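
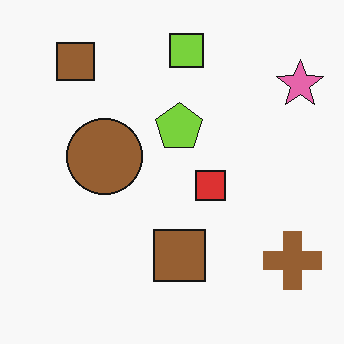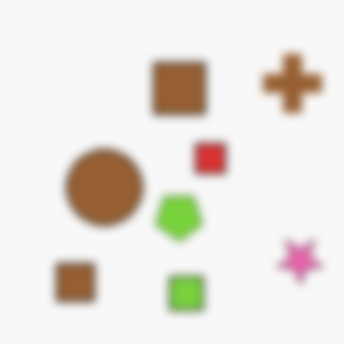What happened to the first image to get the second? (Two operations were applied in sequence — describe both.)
Flipped vertically (top ↔ bottom), then moderately blurred.

The lime square is in the top of the first image and the bottom of the second — shapes on opposite sides of the horizontal midline have swapped in a mirror flip. Shape edges and outlines are uniformly softened across the whole image.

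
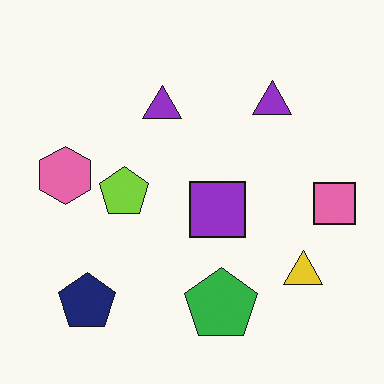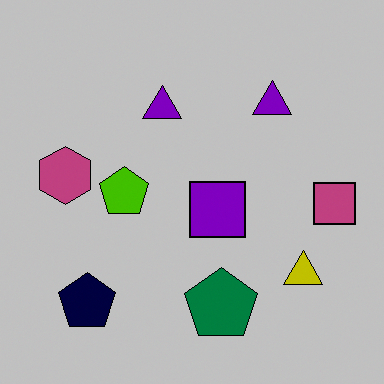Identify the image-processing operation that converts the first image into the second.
It was heavily posterized to just a handful of flat colors.

Each flat color has snapped to a coarser quantized level — most visibly, the near-white background has dropped to a flat grey.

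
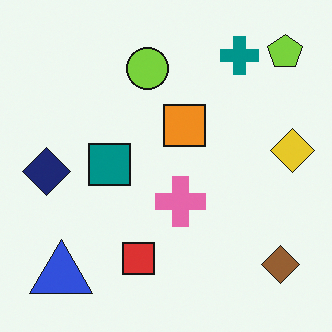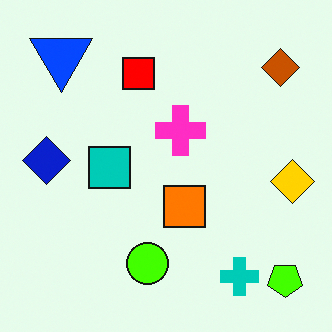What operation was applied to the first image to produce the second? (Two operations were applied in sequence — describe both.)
The transformation is: made much more vivid (saturation change), then flipped vertically (top ↔ bottom).

All colors are more vivid — a global saturation change. The lime pentagon is in the top-right of the first image and the bottom-right of the second — shapes on opposite sides of the horizontal midline have swapped in a mirror flip.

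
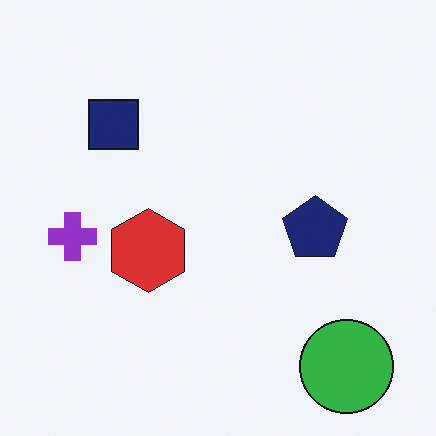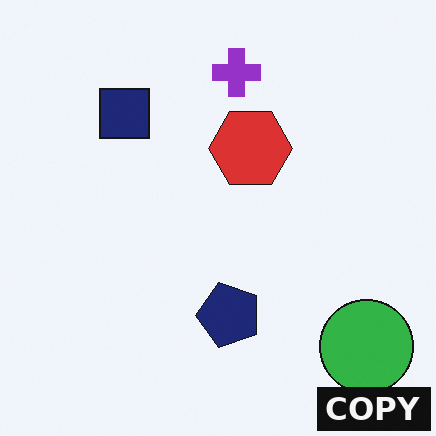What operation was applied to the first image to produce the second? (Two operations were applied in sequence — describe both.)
The transformation is: transposed (reflected across the top-left ↔ bottom-right diagonal), then watermarked with the text "COPY" in the lower-right corner.

Shapes have swapped their row and column positions — what was in the top-right is now in the bottom-left — a diagonal reflection. A dark label reading "COPY" appears in the lower-right corner.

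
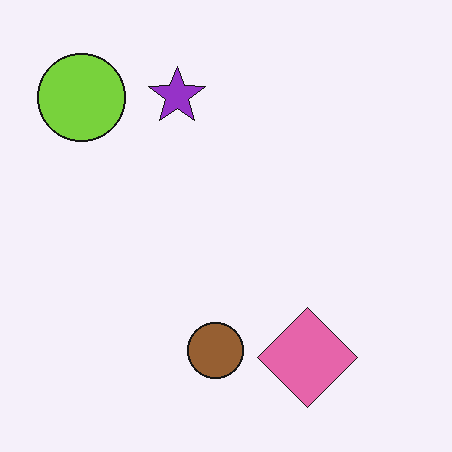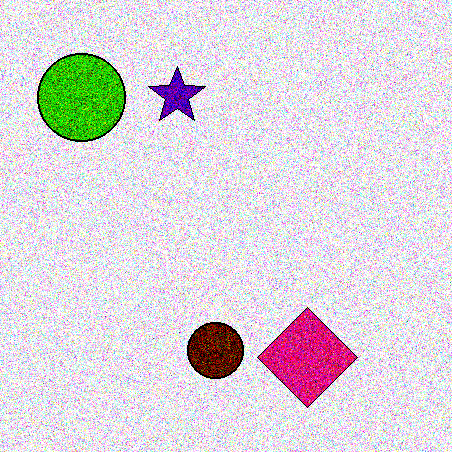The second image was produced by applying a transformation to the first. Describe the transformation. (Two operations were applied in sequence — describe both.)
It was degraded with strong gaussian noise, then given much higher contrast.

Random speckle covers the whole image, including the flat background. Tones are pushed away from mid-grey across the whole image — a global contrast change.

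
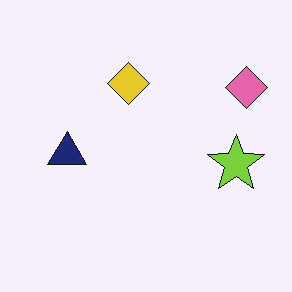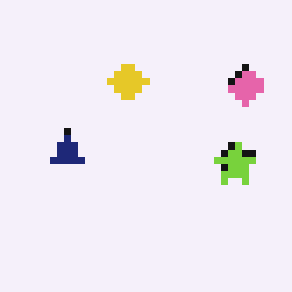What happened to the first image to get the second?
The image was moderately pixelated.

Shapes are reduced to large square blocks; fine edges and outlines are lost — a downscale-then-upscale (mosaic) effect.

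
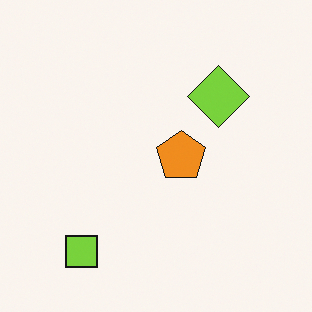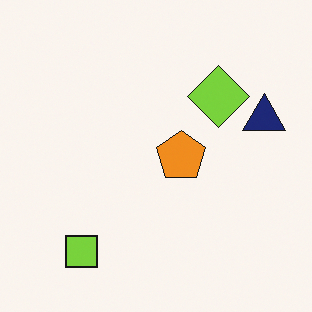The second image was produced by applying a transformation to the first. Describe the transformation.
This is the original image overlaid with an additional navy triangle.

A navy triangle appears in the second image that is absent from the first.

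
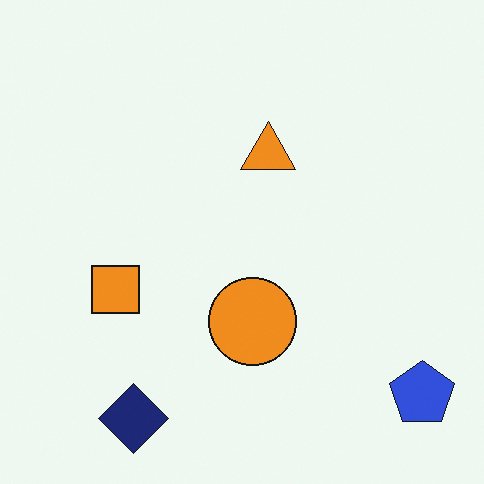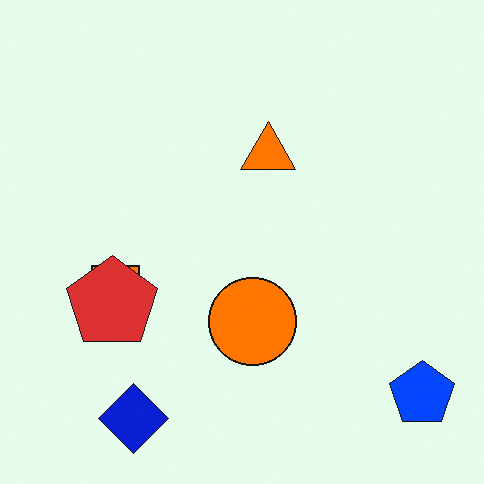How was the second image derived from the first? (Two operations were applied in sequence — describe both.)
This is the original image made much more vivid (saturation change), then overlaid with an additional red pentagon.

All colors are more vivid — a global saturation change. A red pentagon appears in the second image that is absent from the first.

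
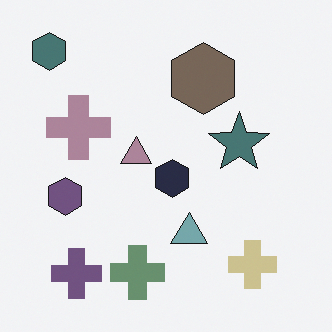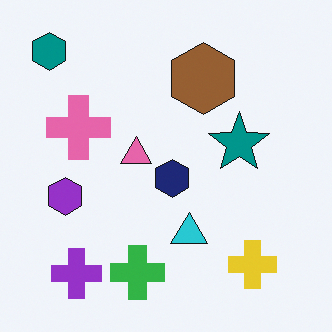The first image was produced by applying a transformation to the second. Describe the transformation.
The first image is the second heavily desaturated.

All colors are more muted and greyish — a global saturation change.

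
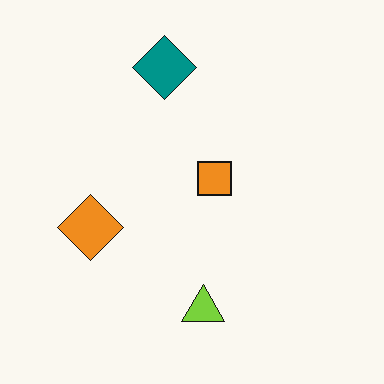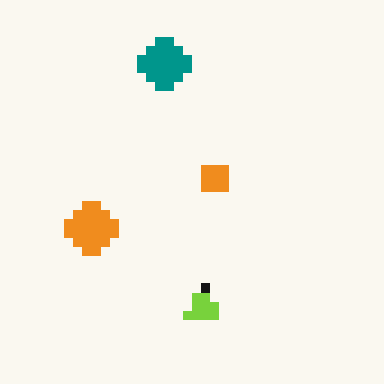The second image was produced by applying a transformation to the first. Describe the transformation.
The transformation is: coarsely pixelated.

Shapes are reduced to large square blocks; fine edges and outlines are lost — a downscale-then-upscale (mosaic) effect.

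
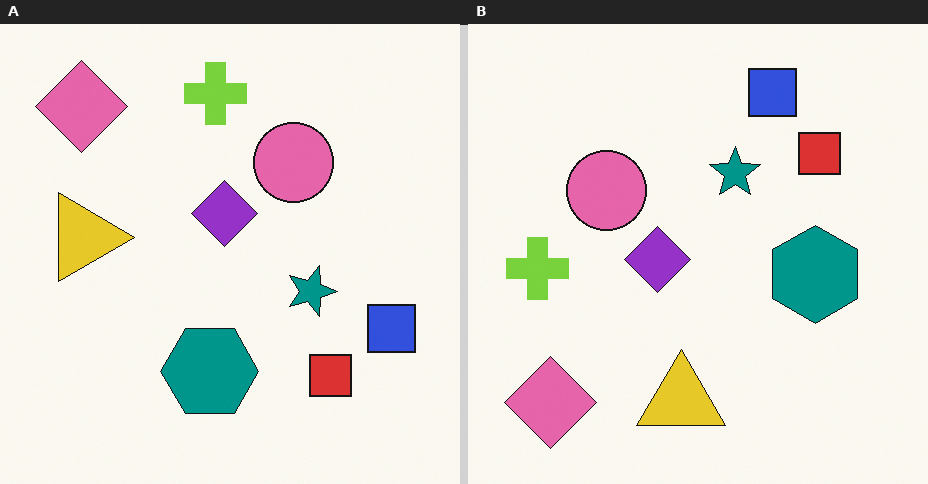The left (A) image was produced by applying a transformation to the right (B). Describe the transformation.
Rotated 90° clockwise.

The pink diamond sits in the bottom-left of the right (B) image and the top-left of the left (A) — consistent with a whole-image 90° clockwise rotation.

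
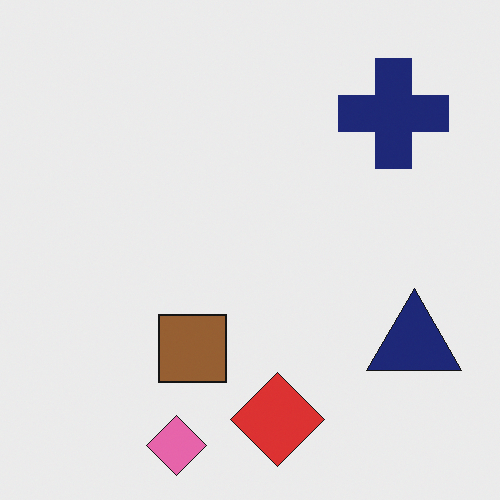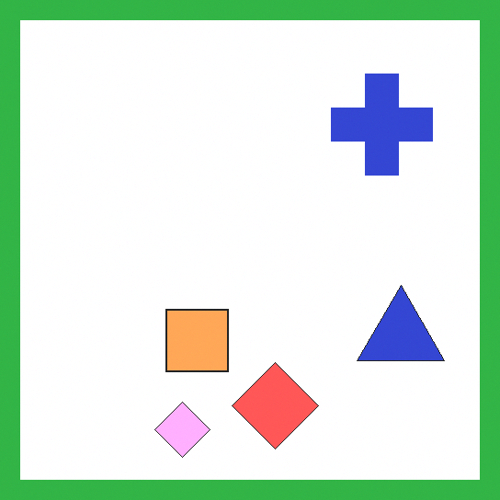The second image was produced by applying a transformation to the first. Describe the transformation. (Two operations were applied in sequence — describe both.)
The transformation is: noticeably brightened, then framed with a green border.

Every pixel — background and shapes alike — is uniformly brightened. A solid green frame runs around the edge of the second image, with the content slightly shrunk inside it.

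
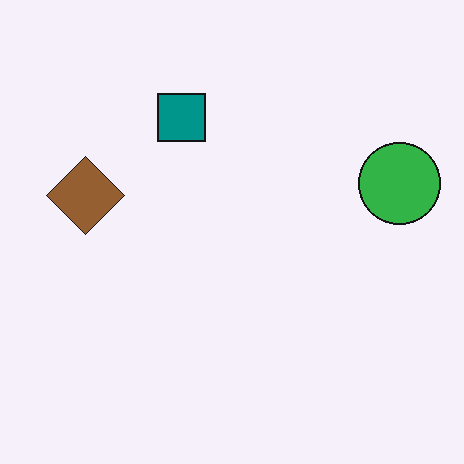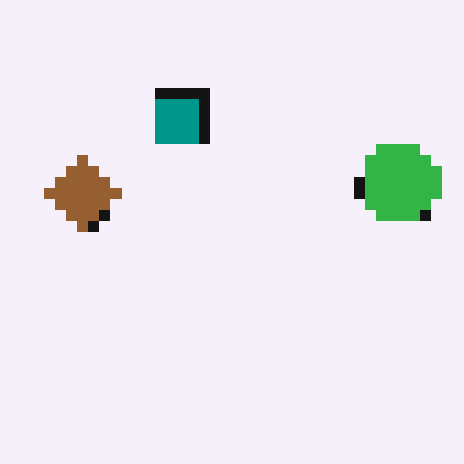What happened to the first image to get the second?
The image was heavily pixelated into large blocks.

Shapes are reduced to large square blocks; fine edges and outlines are lost — a downscale-then-upscale (mosaic) effect.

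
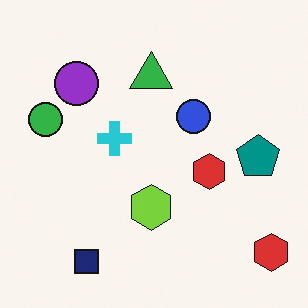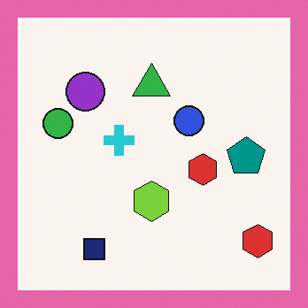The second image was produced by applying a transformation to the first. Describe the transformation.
It was framed with a pink border.

A solid pink frame runs around the edge of the second image, with the content slightly shrunk inside it.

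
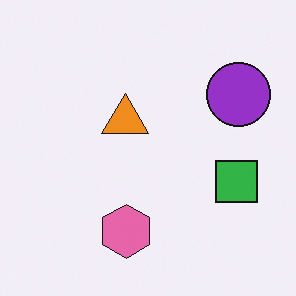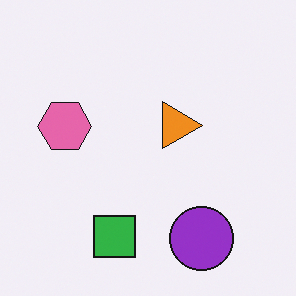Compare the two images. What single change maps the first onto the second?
The second image is the first rotated 90° clockwise.

The purple circle sits in the top-right of the first image and the bottom-right of the second — consistent with a whole-image 90° clockwise rotation.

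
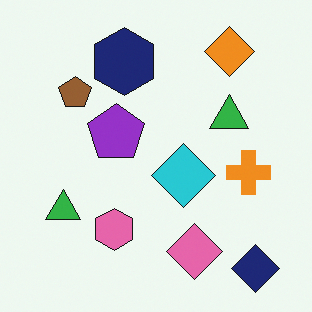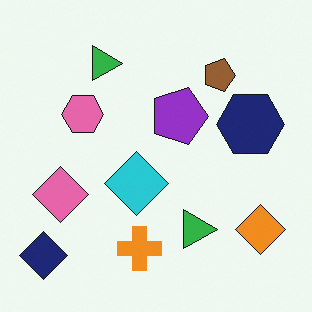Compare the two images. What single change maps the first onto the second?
The transformation is: rotated 90° clockwise.

The navy diamond sits in the bottom-right of the first image and the bottom-left of the second — consistent with a whole-image 90° clockwise rotation.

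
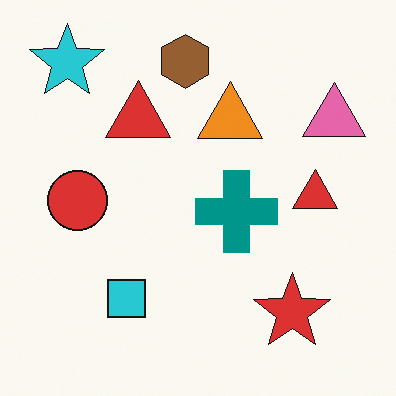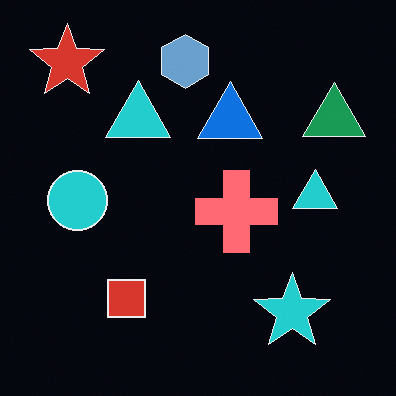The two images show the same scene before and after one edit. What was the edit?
The second image is the first color-inverted (negative).

The light background has become dark and every shape's color is its complement — a photographic negative.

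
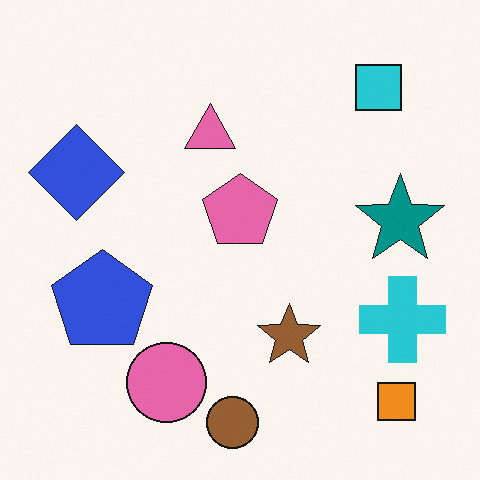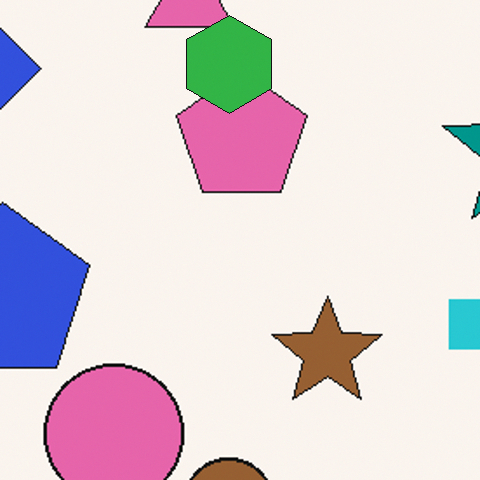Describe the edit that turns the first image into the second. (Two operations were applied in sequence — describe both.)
The second image is the first cropped tightly and scaled back up, then overlaid with an additional green hexagon.

The visible shapes are larger and the field of view is narrower; shapes near the original edges may be partly or wholly outside the frame — a crop-and-rescale. A green hexagon appears in the second image that is absent from the first.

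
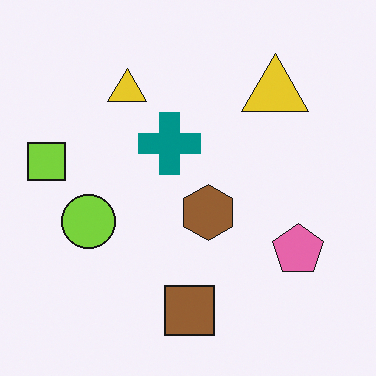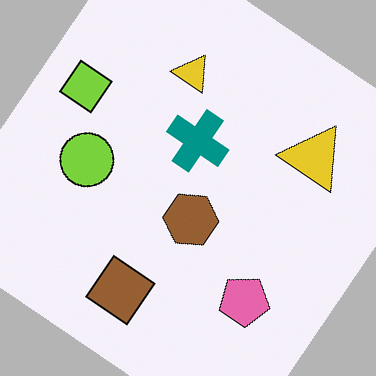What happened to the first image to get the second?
It was rotated clockwise by a large amount — several tens of degrees.

Every shape is tilted by the same angle and the image corners show triangular fill wedges — a whole-image rotation by a non-right angle.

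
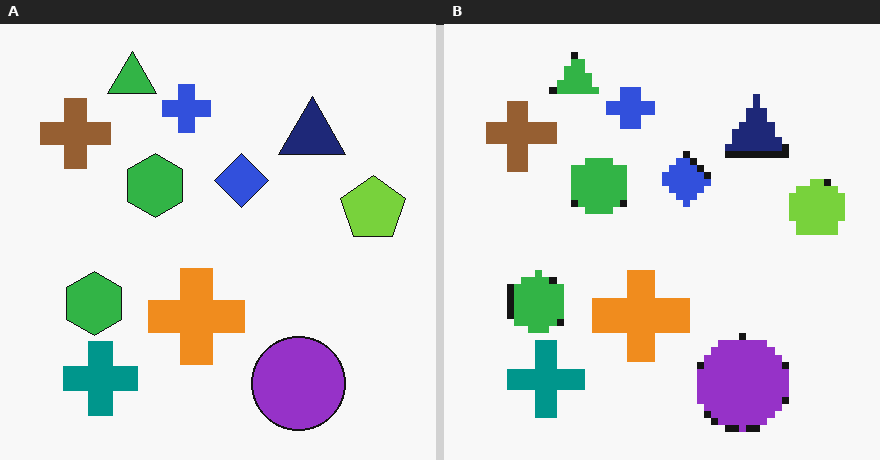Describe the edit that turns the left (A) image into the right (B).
The image was pixelated into visible square blocks.

Shapes are reduced to large square blocks; fine edges and outlines are lost — a downscale-then-upscale (mosaic) effect.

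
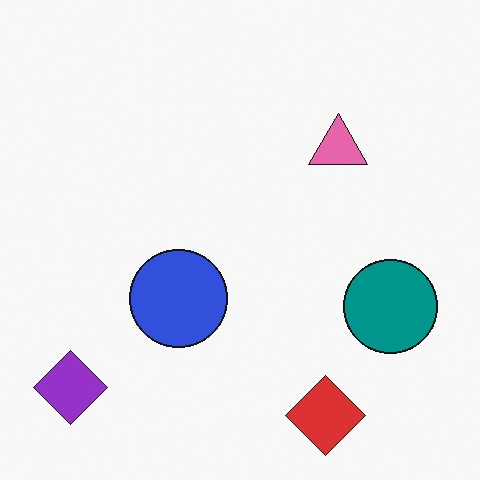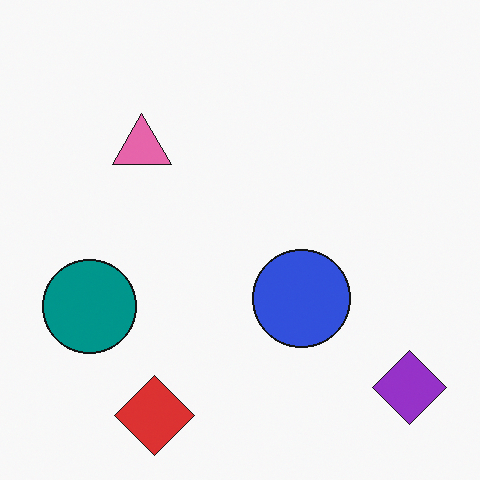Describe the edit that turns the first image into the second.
This is the original image flipped horizontally (left ↔ right).

The purple diamond is in the bottom-left of the first image and the bottom-right of the second — shapes on opposite sides of the vertical midline have swapped in a mirror flip.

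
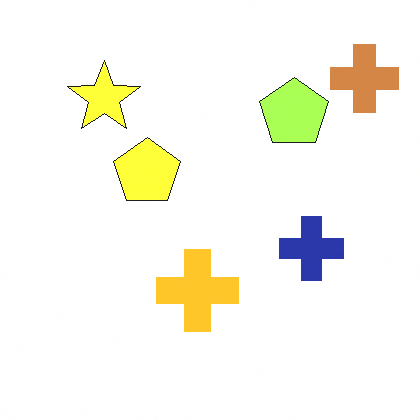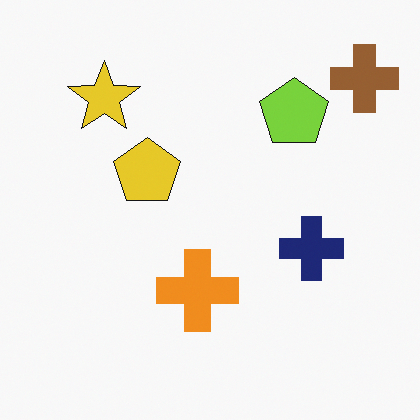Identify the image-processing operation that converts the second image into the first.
Brightened a lot.

Every pixel — background and shapes alike — is uniformly brightened.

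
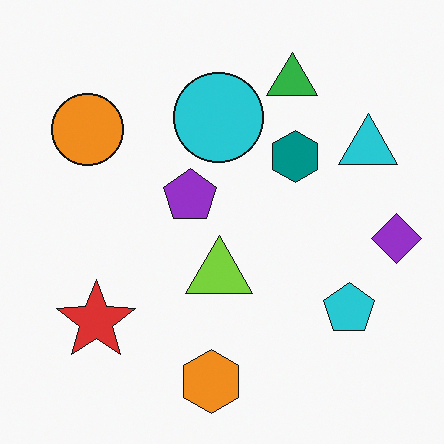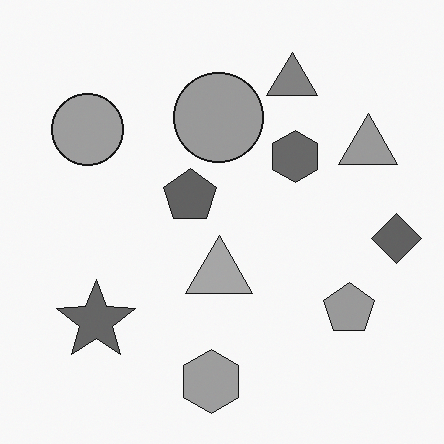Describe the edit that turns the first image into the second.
The second image is the first converted to grayscale.

All color is removed — every shape is now a shade of grey.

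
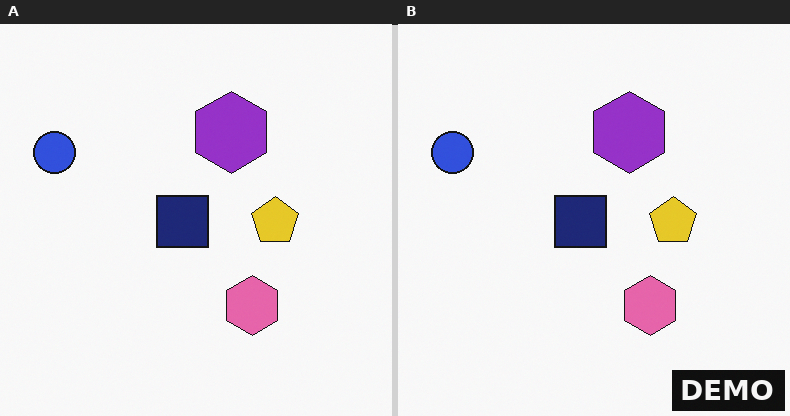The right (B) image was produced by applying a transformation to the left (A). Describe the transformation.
It was watermarked with the text "DEMO" in the lower-right corner.

A dark label reading "DEMO" appears in the lower-right corner.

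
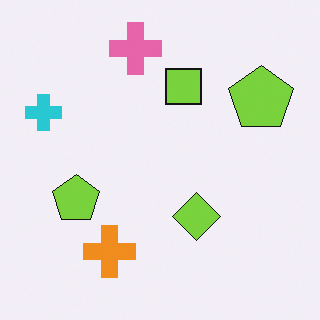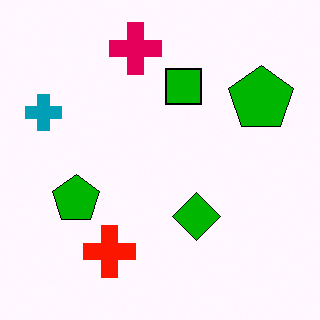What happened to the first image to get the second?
This is the original image boosted in contrast.

Tones are pushed away from mid-grey across the whole image — a global contrast change.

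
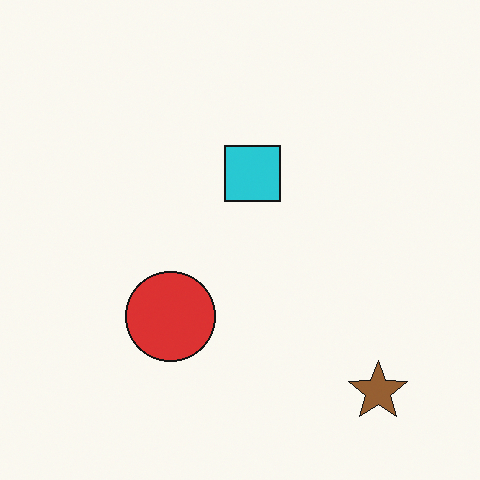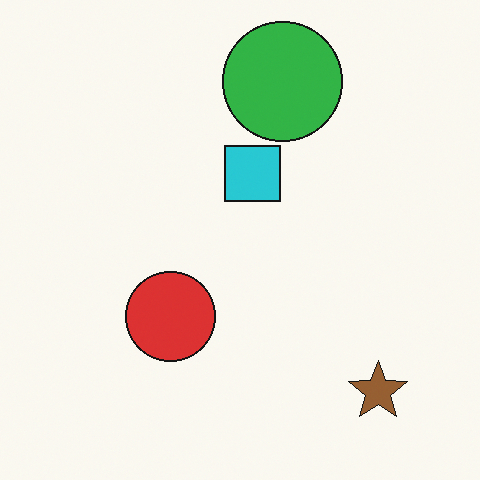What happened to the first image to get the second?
The transformation is: overlaid with an additional green circle.

A green circle appears in the second image that is absent from the first.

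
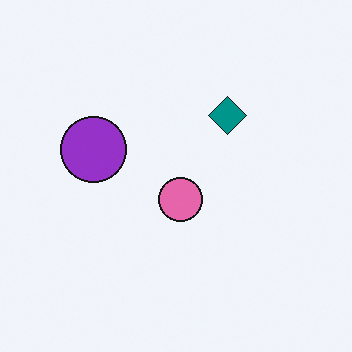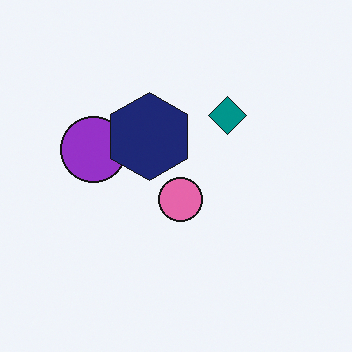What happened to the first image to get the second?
The second image is the first overlaid with an additional navy hexagon.

A navy hexagon appears in the second image that is absent from the first.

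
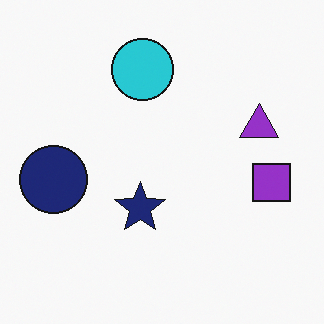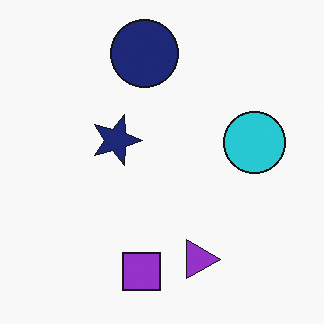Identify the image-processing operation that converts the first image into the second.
It was rotated 90° clockwise.

The purple square sits in the right of the first image and the bottom of the second — consistent with a whole-image 90° clockwise rotation.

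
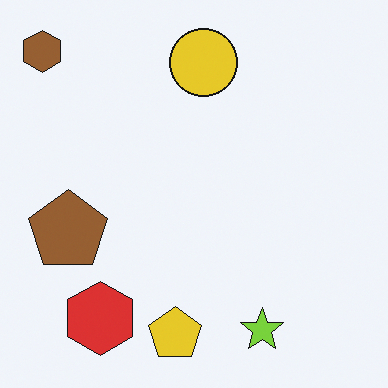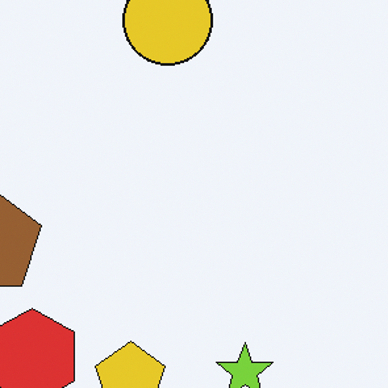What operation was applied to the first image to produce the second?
The image was cropped to a modestly smaller region and rescaled.

The visible shapes are larger and the field of view is narrower; shapes near the original edges may be partly or wholly outside the frame — a crop-and-rescale.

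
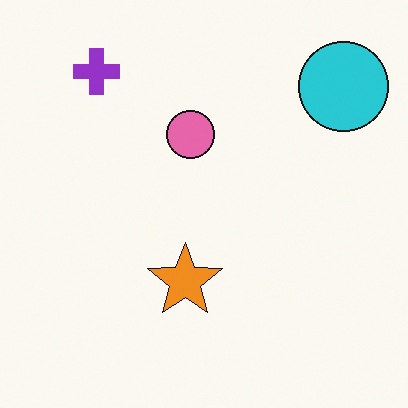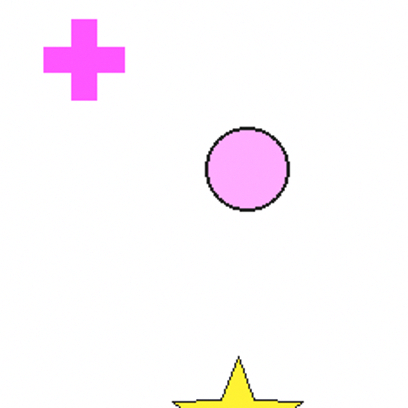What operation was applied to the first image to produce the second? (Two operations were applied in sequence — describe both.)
Noticeably brightened, then cropped tightly and scaled back up.

Every pixel — background and shapes alike — is uniformly brightened. The visible shapes are larger and the field of view is narrower; shapes near the original edges may be partly or wholly outside the frame — a crop-and-rescale.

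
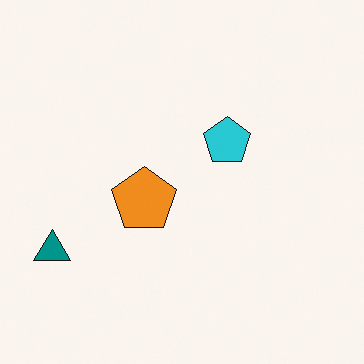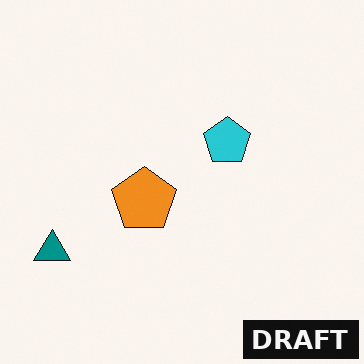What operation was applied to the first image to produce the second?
The second image is the first watermarked with the text "DRAFT" in the lower-right corner.

A dark label reading "DRAFT" appears in the lower-right corner.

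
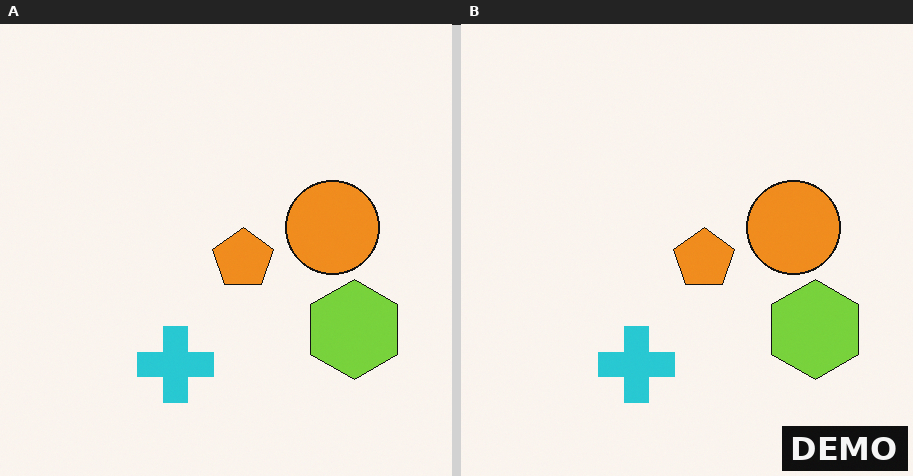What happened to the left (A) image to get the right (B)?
Watermarked with the text "DEMO" in the lower-right corner.

A dark label reading "DEMO" appears in the lower-right corner.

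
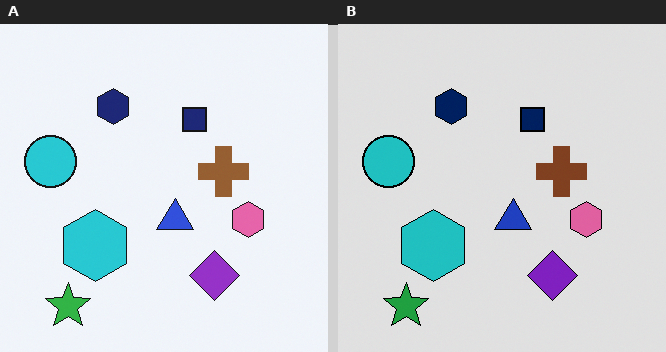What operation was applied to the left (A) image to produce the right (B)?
The transformation is: posterized to a reduced palette.

Each flat color has snapped to a coarser quantized level — most visibly, the near-white background has dropped to a flat grey.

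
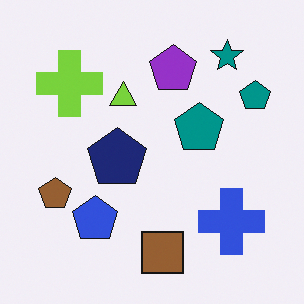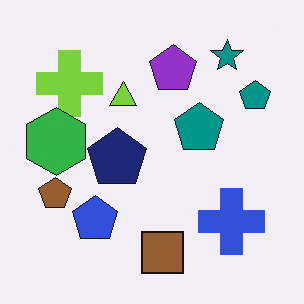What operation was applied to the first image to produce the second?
Overlaid with an additional green hexagon.

A green hexagon appears in the second image that is absent from the first.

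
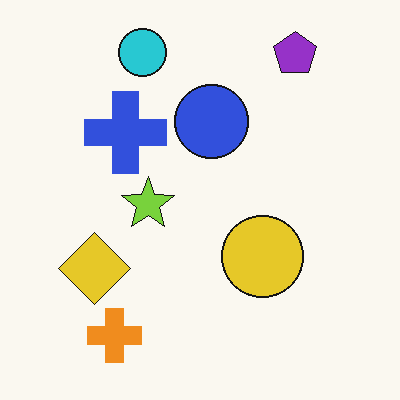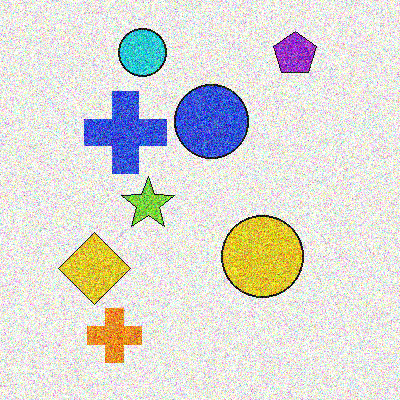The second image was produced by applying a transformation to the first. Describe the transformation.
It was degraded with heavy additive noise.

Random speckle covers the whole image, including the flat background.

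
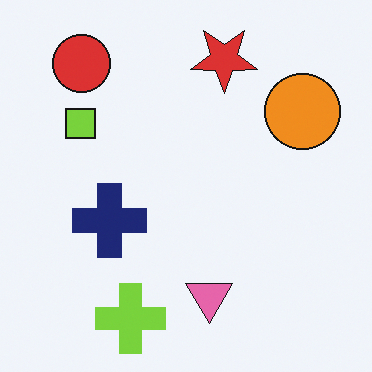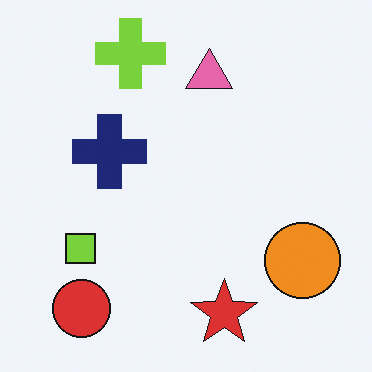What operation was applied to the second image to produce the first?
The image was flipped vertically (top ↔ bottom).

The lime cross is in the top of the second image and the bottom of the first — shapes on opposite sides of the horizontal midline have swapped in a mirror flip.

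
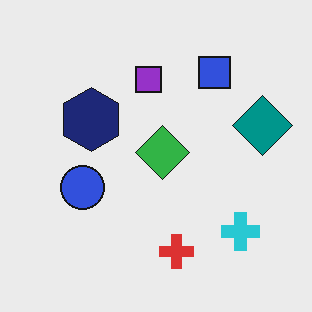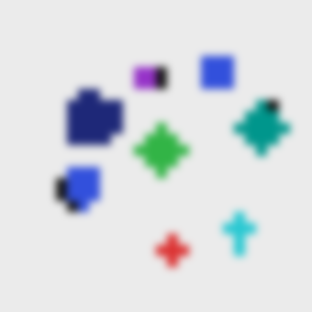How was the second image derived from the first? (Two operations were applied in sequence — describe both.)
The second image is the first heavily pixelated into large blocks, then noticeably gaussian-blurred.

Shapes are reduced to large square blocks; fine edges and outlines are lost — a downscale-then-upscale (mosaic) effect. Shape edges and outlines are uniformly softened across the whole image.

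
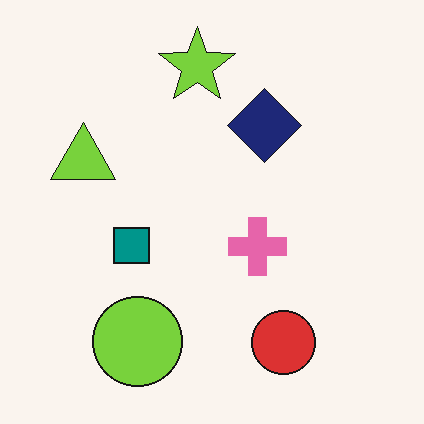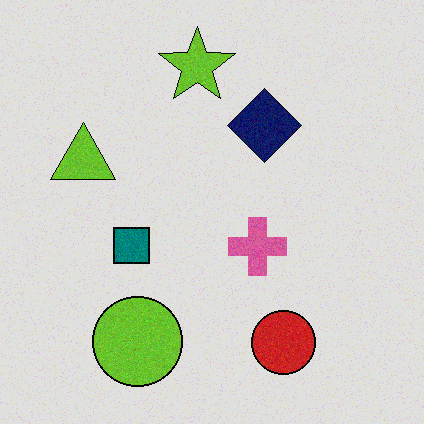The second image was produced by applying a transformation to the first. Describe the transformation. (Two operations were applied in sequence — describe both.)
Degraded with light additive noise, then moderately posterized.

Random speckle covers the whole image, including the flat background. Each flat color has snapped to a coarser quantized level — most visibly, the near-white background has dropped to a flat grey.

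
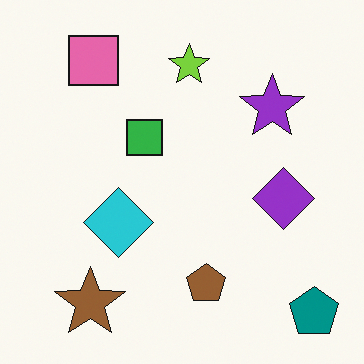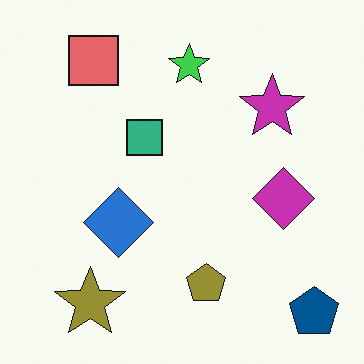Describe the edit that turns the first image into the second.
The transformation is: hue-shifted by a small amount.

Every shape's color has rotated by the same amount around the hue wheel — a uniform hue shift.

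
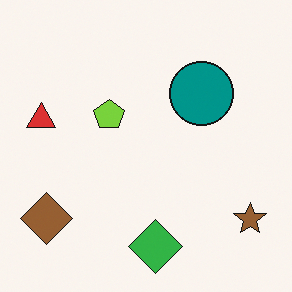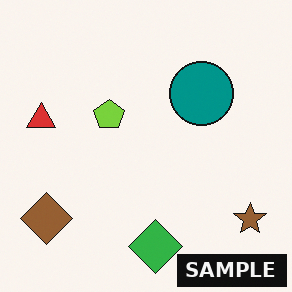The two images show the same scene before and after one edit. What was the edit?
It was watermarked with the text "SAMPLE" in the lower-right corner.

A dark label reading "SAMPLE" appears in the lower-right corner.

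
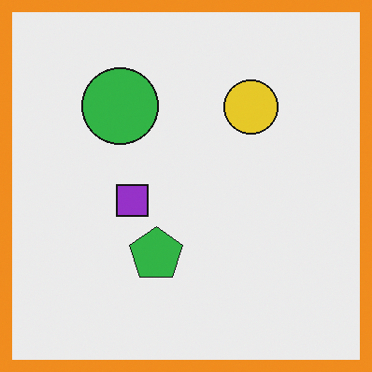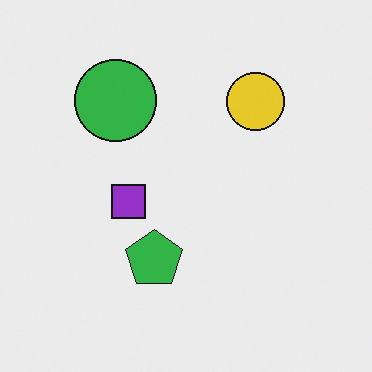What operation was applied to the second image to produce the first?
It was framed with a orange border.

A solid orange frame runs around the edge of the first image, with the content slightly shrunk inside it.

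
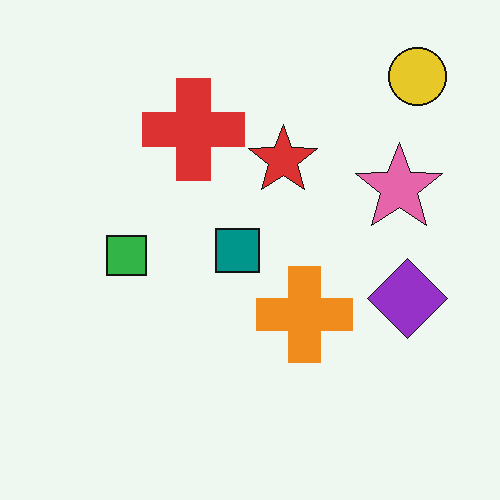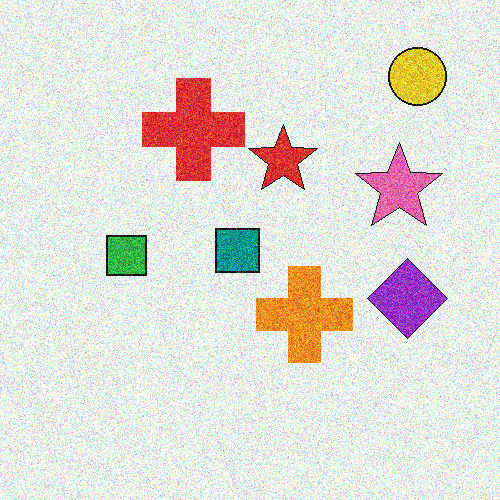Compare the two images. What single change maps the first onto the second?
Degraded with a thick layer of grain.

Random speckle covers the whole image, including the flat background.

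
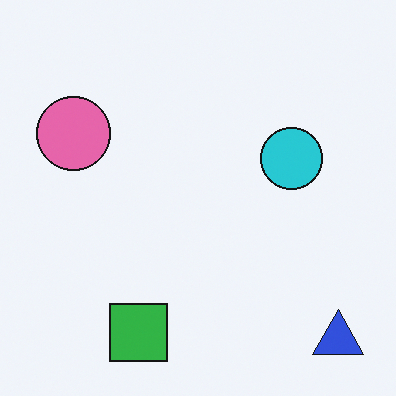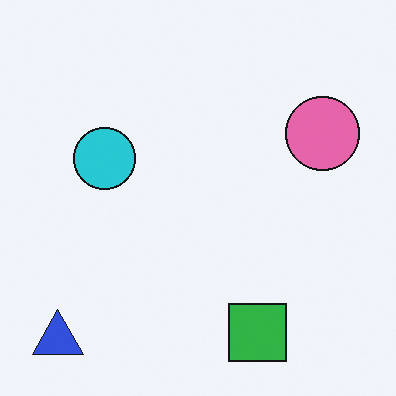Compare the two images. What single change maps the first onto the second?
The image was flipped horizontally (left ↔ right).

The blue triangle is in the bottom-right of the first image and the bottom-left of the second — shapes on opposite sides of the vertical midline have swapped in a mirror flip.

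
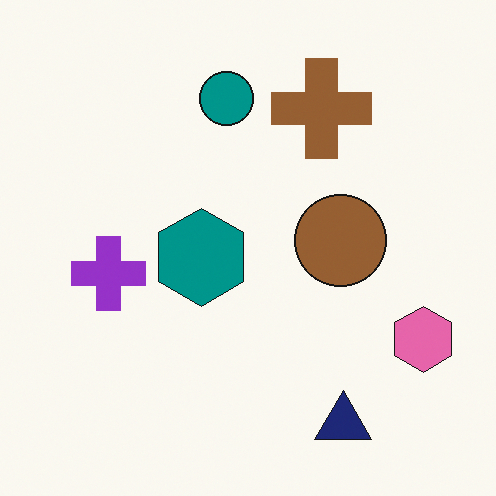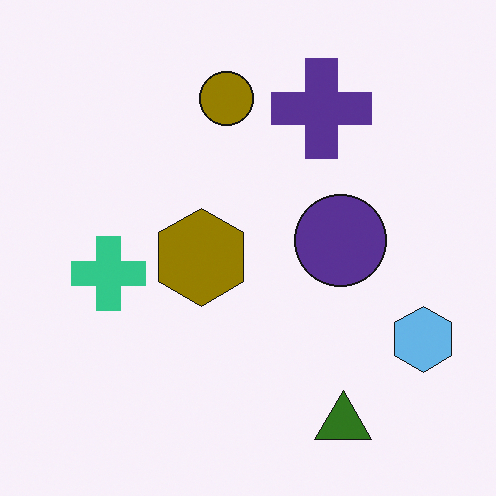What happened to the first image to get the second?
The transformation is: hue-shifted through roughly half the color wheel.

Every shape's color has rotated by the same amount around the hue wheel — a uniform hue shift.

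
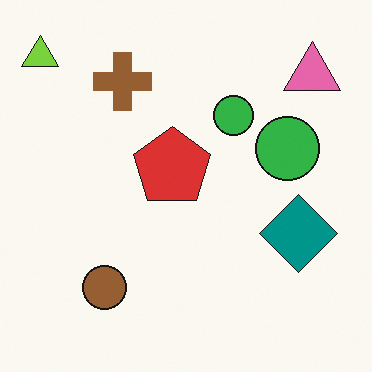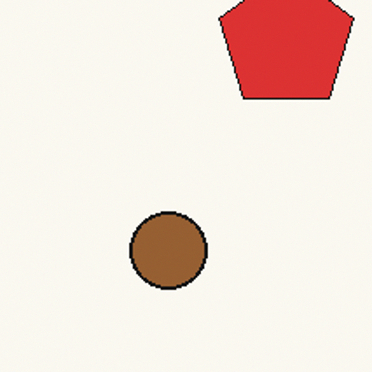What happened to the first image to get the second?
The image was cropped to a noticeably smaller region and rescaled.

The visible shapes are larger and the field of view is narrower; shapes near the original edges may be partly or wholly outside the frame — a crop-and-rescale.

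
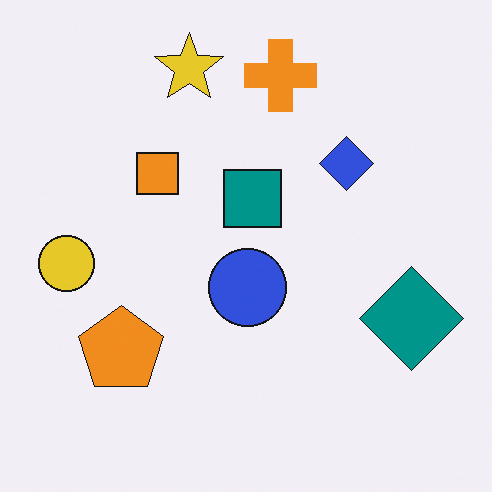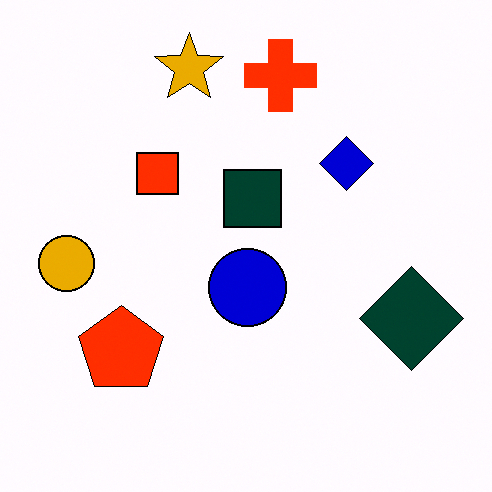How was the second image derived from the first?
The transformation is: boosted in contrast.

Tones are pushed away from mid-grey across the whole image — a global contrast change.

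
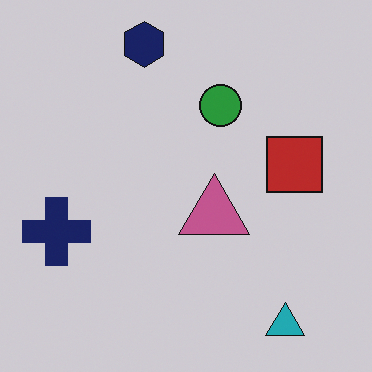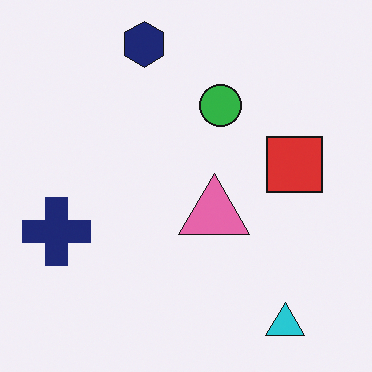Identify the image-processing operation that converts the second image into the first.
The first image is the second darkened a little.

Every pixel — background and shapes alike — is uniformly darkened.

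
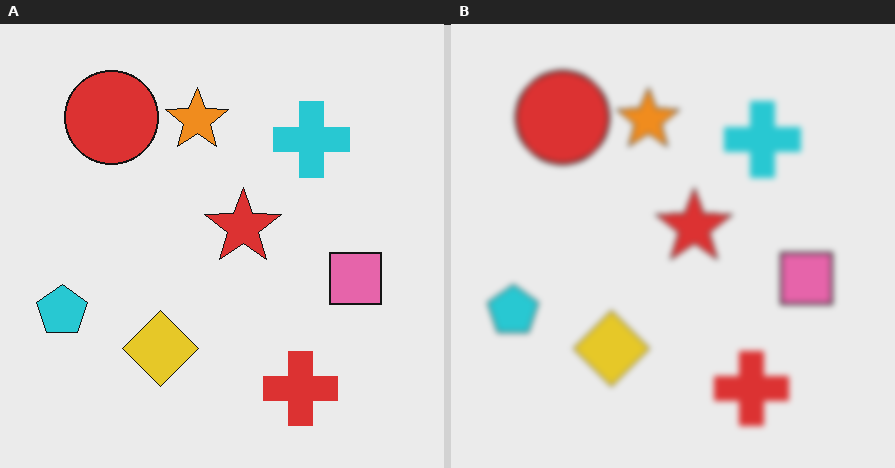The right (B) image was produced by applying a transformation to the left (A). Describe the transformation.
It was moderately blurred.

Shape edges and outlines are uniformly softened across the whole image.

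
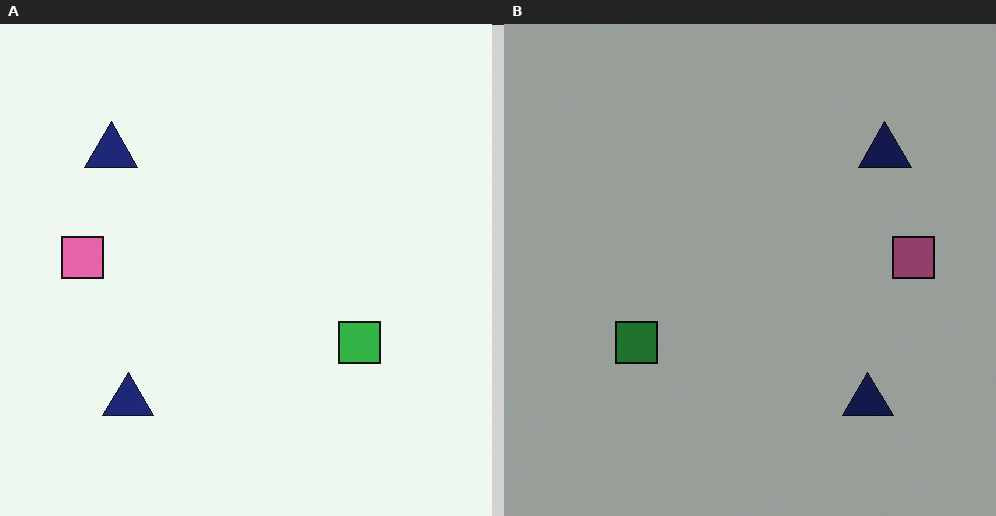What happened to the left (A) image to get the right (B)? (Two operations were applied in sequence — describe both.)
This is the original image flipped horizontally (left ↔ right), then darkened a lot.

The pink square is in the left of the left (A) image and the right of the right (B) — shapes on opposite sides of the vertical midline have swapped in a mirror flip. Every pixel — background and shapes alike — is uniformly darkened.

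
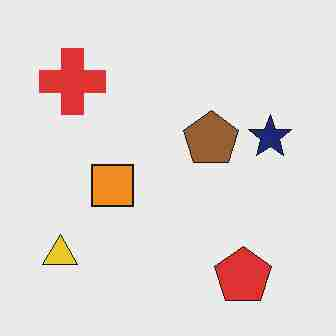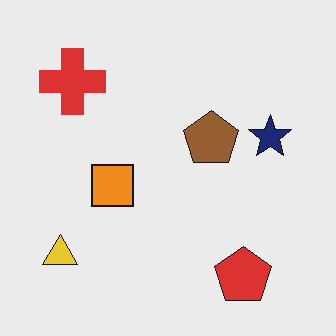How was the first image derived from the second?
The transformation is: heavily JPEG-compressed with obvious blocking artifacts.

Blocky 8×8 compression artifacts appear around shape edges and the flat background shows ringing — characteristic JPEG degradation.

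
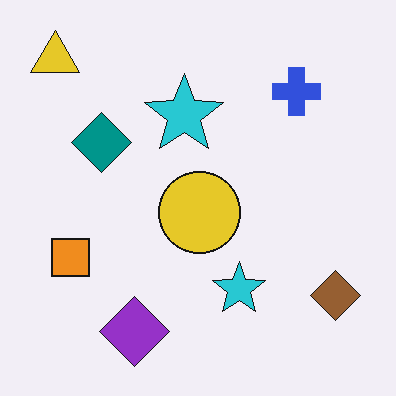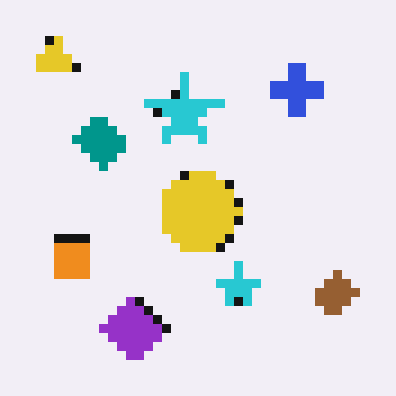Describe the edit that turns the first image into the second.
The image was heavily pixelated into large blocks.

Shapes are reduced to large square blocks; fine edges and outlines are lost — a downscale-then-upscale (mosaic) effect.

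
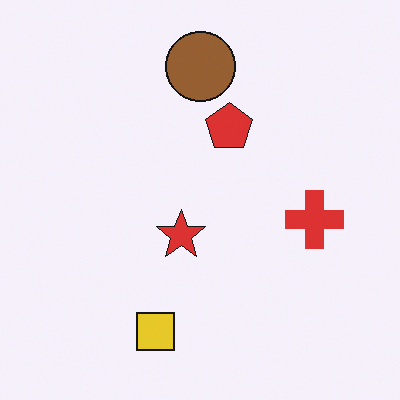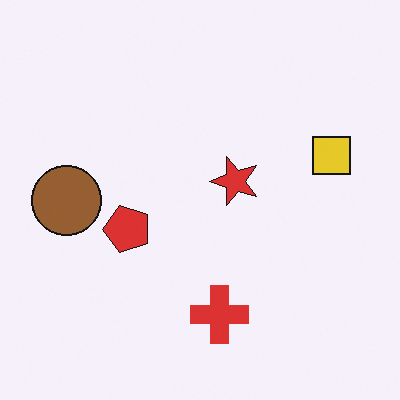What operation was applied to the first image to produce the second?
The second image is the first transposed (reflected across the top-left ↔ bottom-right diagonal).

Shapes have swapped their row and column positions — what was in the top-right is now in the bottom-left — a diagonal reflection.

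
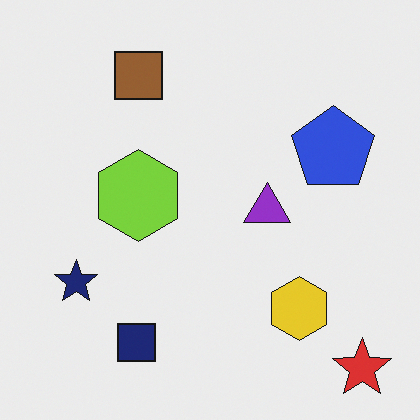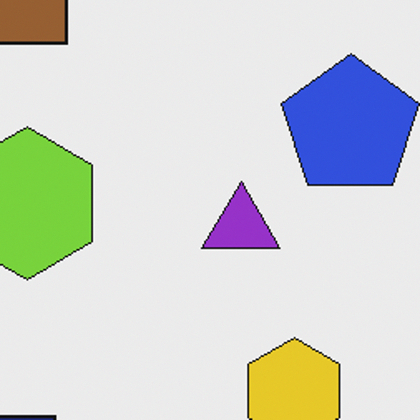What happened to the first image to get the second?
Cropped to a noticeably smaller region and rescaled.

The visible shapes are larger and the field of view is narrower; shapes near the original edges may be partly or wholly outside the frame — a crop-and-rescale.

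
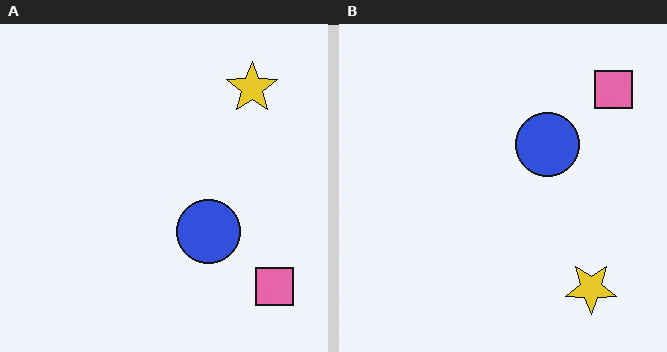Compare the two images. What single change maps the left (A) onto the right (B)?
The right (B) image is the left (A) flipped vertically (top ↔ bottom).

The yellow star is in the top-right of the left (A) image and the bottom-right of the right (B) — shapes on opposite sides of the horizontal midline have swapped in a mirror flip.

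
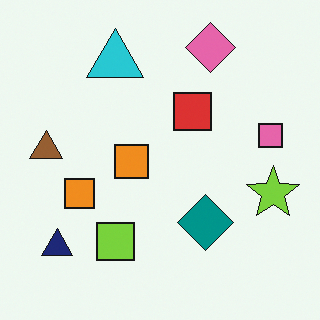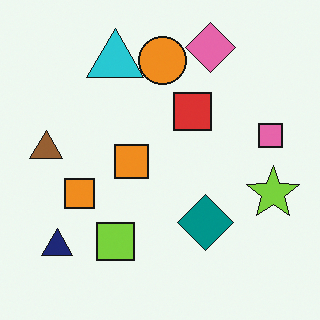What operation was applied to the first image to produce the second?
The second image is the first overlaid with an additional orange circle.

An orange circle appears in the second image that is absent from the first.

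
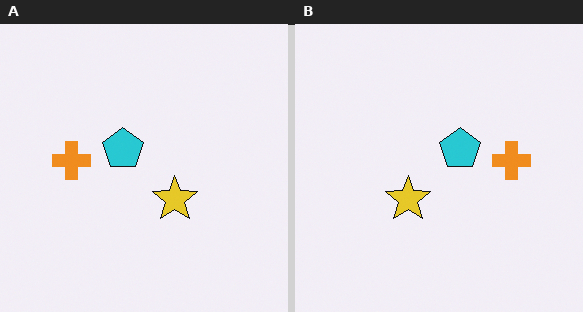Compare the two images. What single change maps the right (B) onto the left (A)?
It was flipped horizontally (left ↔ right).

The orange cross is in the right of the right (B) image and the left of the left (A) — shapes on opposite sides of the vertical midline have swapped in a mirror flip.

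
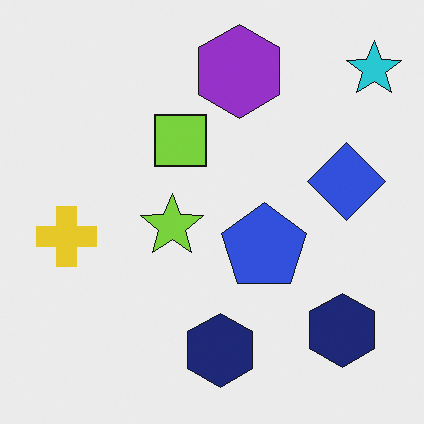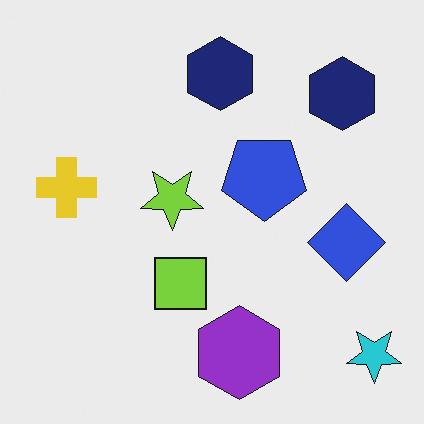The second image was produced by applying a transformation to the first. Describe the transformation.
The transformation is: flipped vertically (top ↔ bottom).

The cyan star is in the top-right of the first image and the bottom-right of the second — shapes on opposite sides of the horizontal midline have swapped in a mirror flip.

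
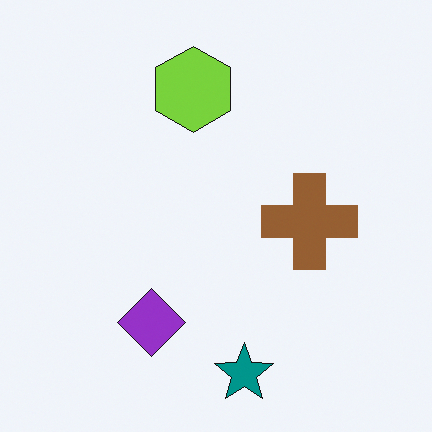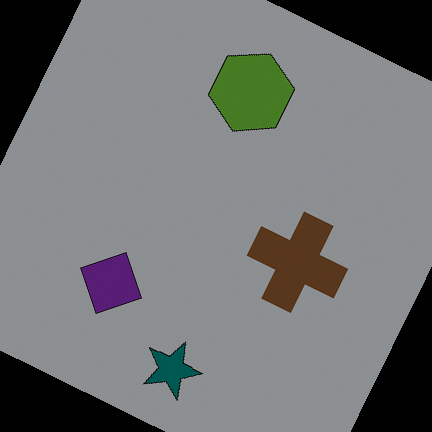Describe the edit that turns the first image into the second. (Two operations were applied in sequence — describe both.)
Rotated clockwise by a clearly visible amount, then darkened a lot.

Every shape is tilted by the same angle and the image corners show triangular fill wedges — a whole-image rotation by a non-right angle. Every pixel — background and shapes alike — is uniformly darkened.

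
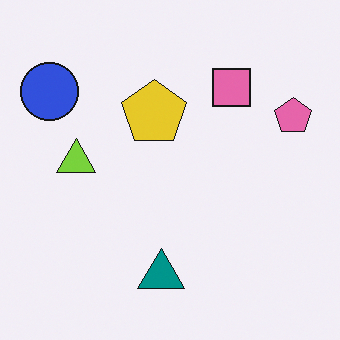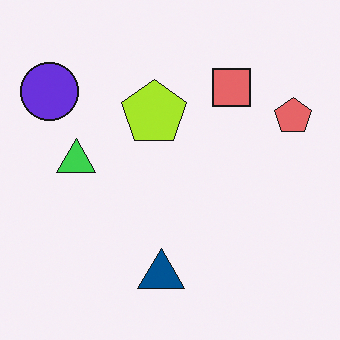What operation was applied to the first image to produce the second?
The image was hue-shifted slightly.

Every shape's color has rotated by the same amount around the hue wheel — a uniform hue shift.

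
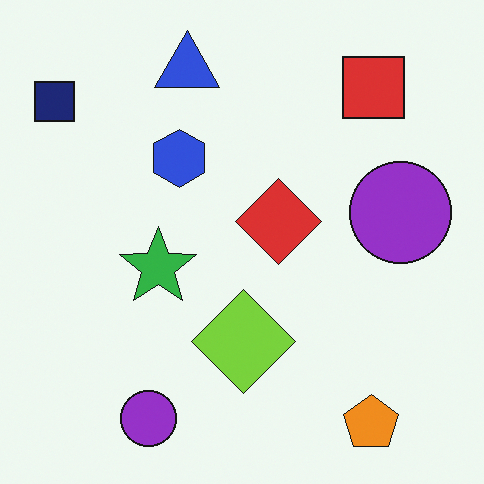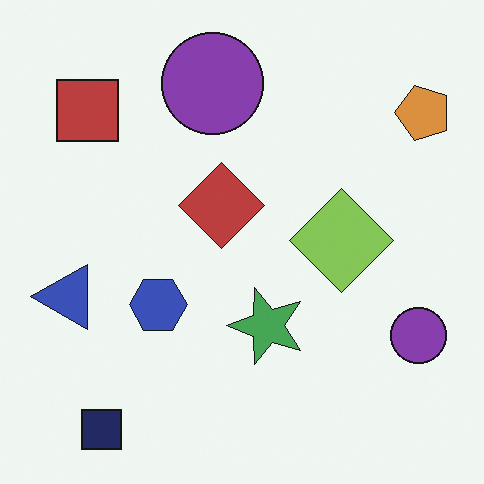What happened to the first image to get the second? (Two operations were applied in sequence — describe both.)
It was rotated 90° counter-clockwise, then slightly desaturated.

The navy square sits in the top-left of the first image and the bottom-left of the second — consistent with a whole-image 90° counter-clockwise rotation. All colors are more muted and greyish — a global saturation change.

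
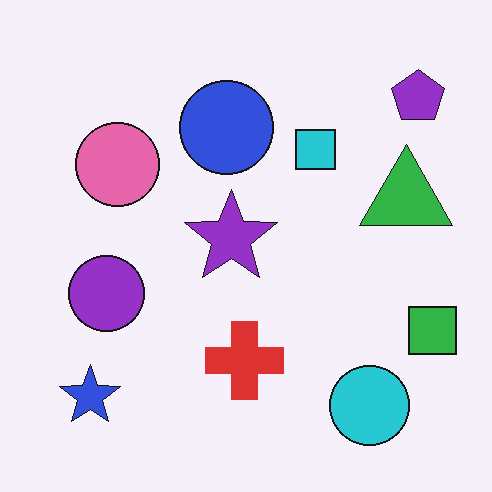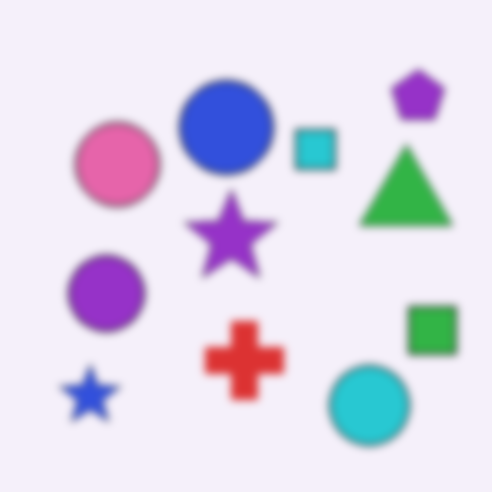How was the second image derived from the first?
It was moderately blurred.

Shape edges and outlines are uniformly softened across the whole image.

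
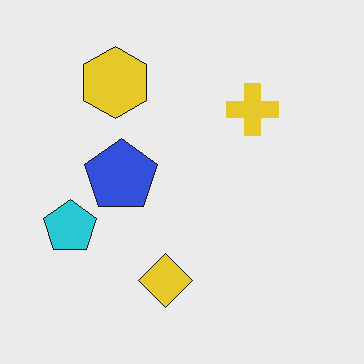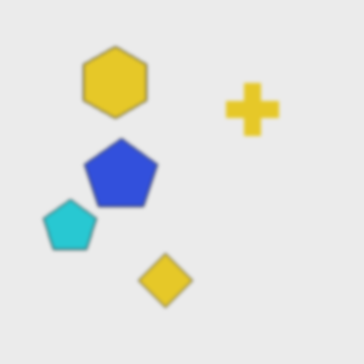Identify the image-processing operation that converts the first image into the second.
The second image is the first lightly blurred.

Shape edges and outlines are uniformly softened across the whole image.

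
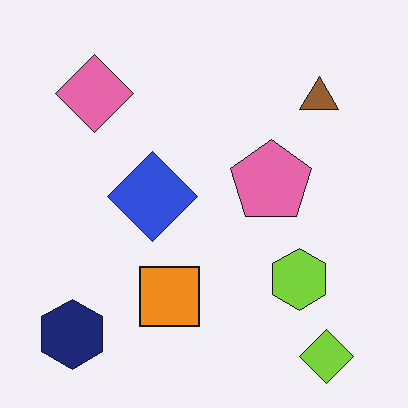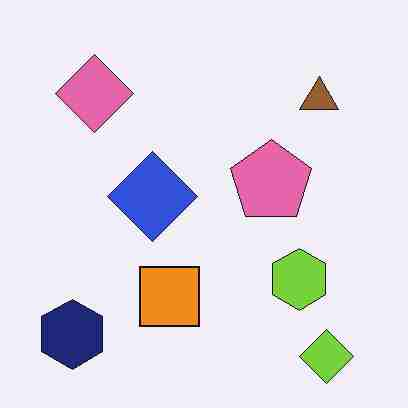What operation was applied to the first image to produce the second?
This is the original image degraded with heavy JPEG compression.

Blocky 8×8 compression artifacts appear around shape edges and the flat background shows ringing — characteristic JPEG degradation.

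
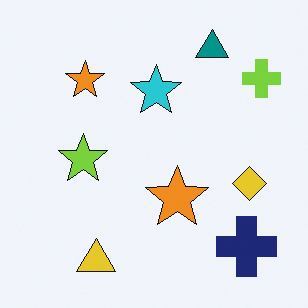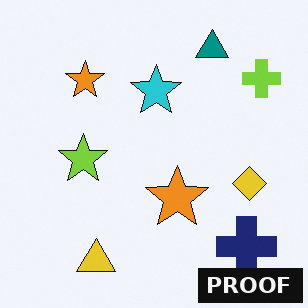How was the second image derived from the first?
The second image is the first watermarked with the text "PROOF" in the lower-right corner.

A dark label reading "PROOF" appears in the lower-right corner.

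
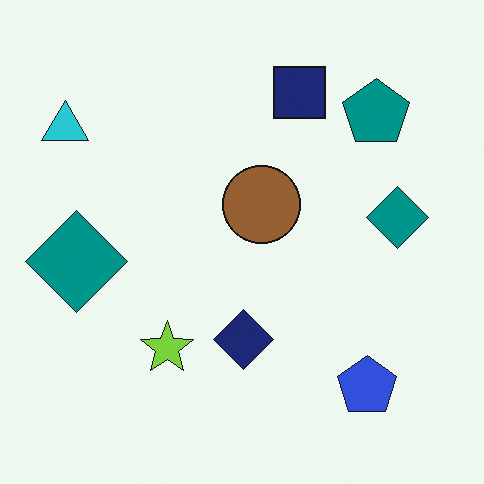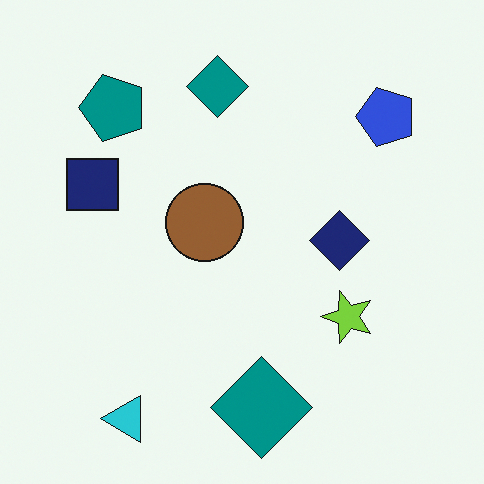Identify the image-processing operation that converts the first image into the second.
Rotated 90° counter-clockwise.

The cyan triangle sits in the top-left of the first image and the bottom-left of the second — consistent with a whole-image 90° counter-clockwise rotation.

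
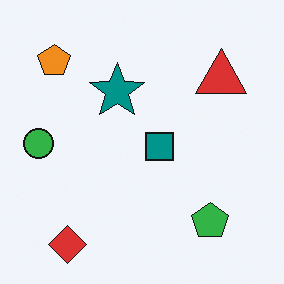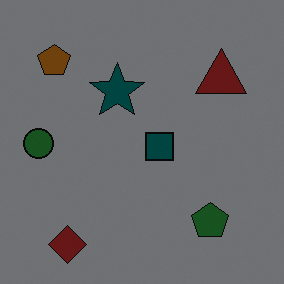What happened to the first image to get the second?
It was substantially darkened.

Every pixel — background and shapes alike — is uniformly darkened.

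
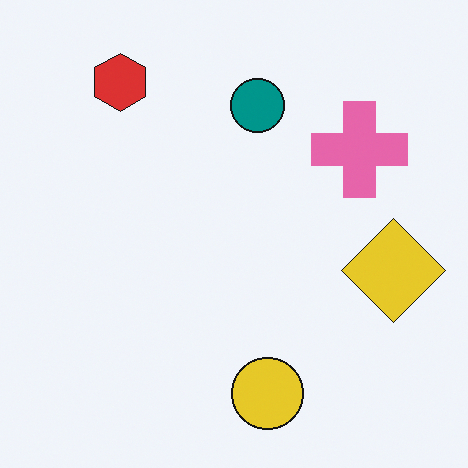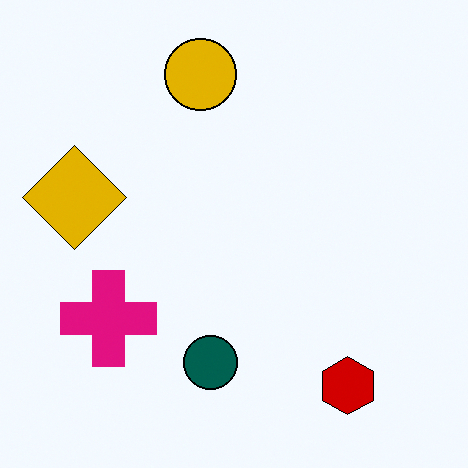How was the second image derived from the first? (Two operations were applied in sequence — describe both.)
The transformation is: boosted in contrast, then rotated 180°.

Tones are pushed away from mid-grey across the whole image — a global contrast change. The red hexagon sits in the top-left of the first image and the bottom-right of the second — consistent with a whole-image 180° rotation.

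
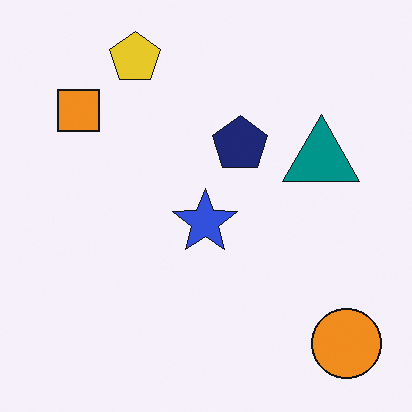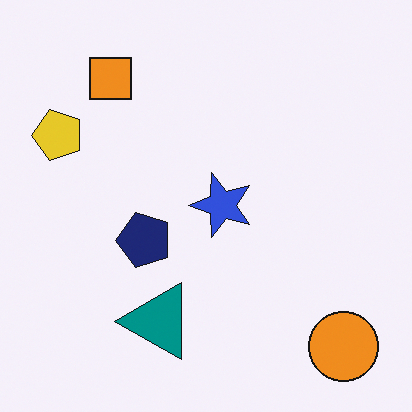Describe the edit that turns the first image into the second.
This is the original image transposed (reflected across the top-left ↔ bottom-right diagonal).

Shapes have swapped their row and column positions — what was in the top-right is now in the bottom-left — a diagonal reflection.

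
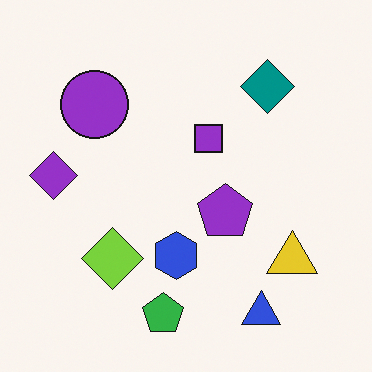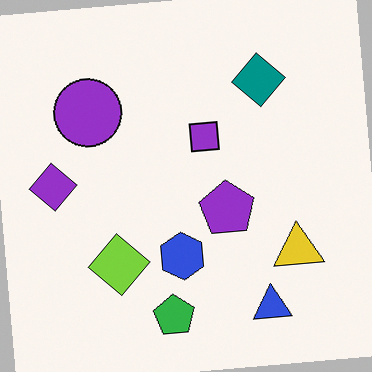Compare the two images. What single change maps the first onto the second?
The transformation is: rotated counter-clockwise by a few degrees.

Every shape is tilted by the same angle and the image corners show triangular fill wedges — a whole-image rotation by a non-right angle.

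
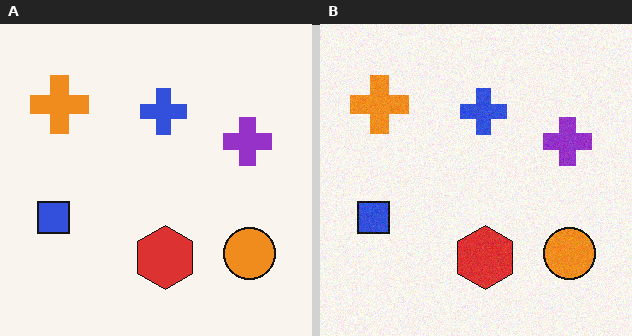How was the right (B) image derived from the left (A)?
The transformation is: degraded with a light layer of grain.

Random speckle covers the whole image, including the flat background.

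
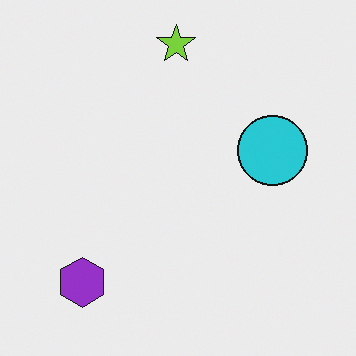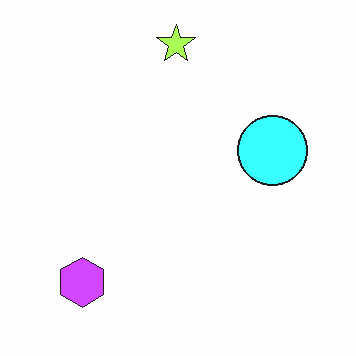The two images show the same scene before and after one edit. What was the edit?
The image was noticeably brightened.

Every pixel — background and shapes alike — is uniformly brightened.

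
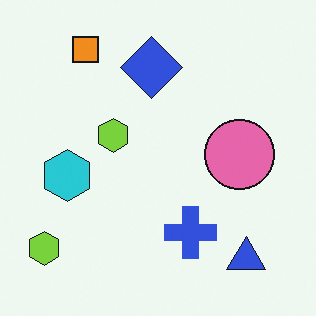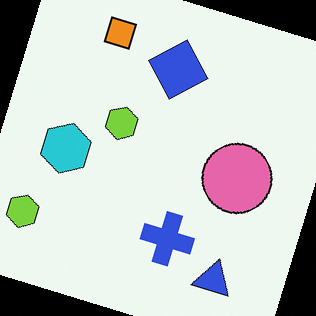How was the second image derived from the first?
Rotated clockwise by a clearly visible amount.

Every shape is tilted by the same angle and the image corners show triangular fill wedges — a whole-image rotation by a non-right angle.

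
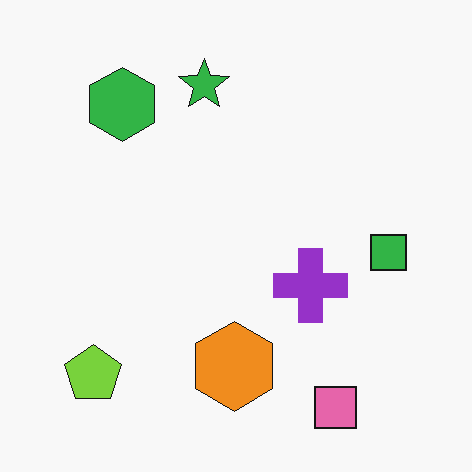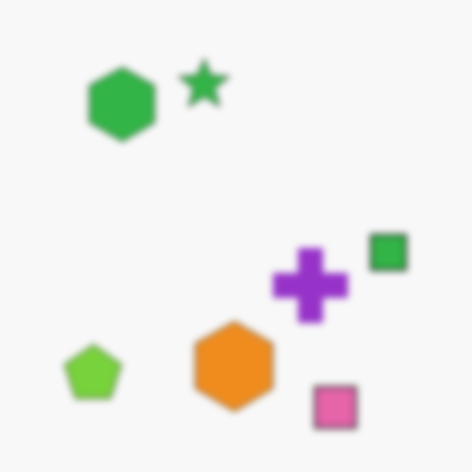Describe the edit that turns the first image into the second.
It was moderately blurred.

Shape edges and outlines are uniformly softened across the whole image.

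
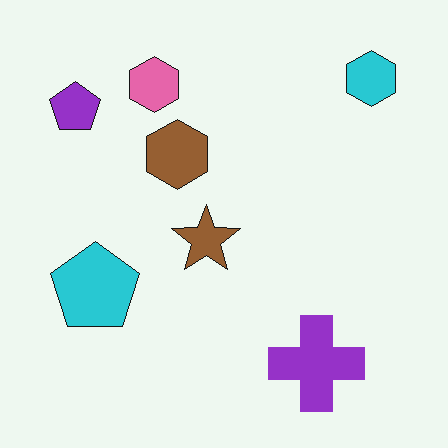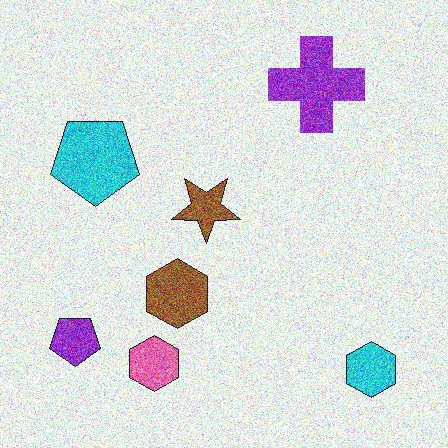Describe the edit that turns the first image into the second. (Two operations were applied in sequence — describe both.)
The transformation is: flipped vertically (top ↔ bottom), then degraded with heavy additive noise.

The cyan hexagon is in the top-right of the first image and the bottom-right of the second — shapes on opposite sides of the horizontal midline have swapped in a mirror flip. Random speckle covers the whole image, including the flat background.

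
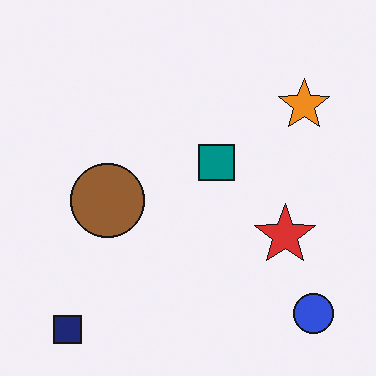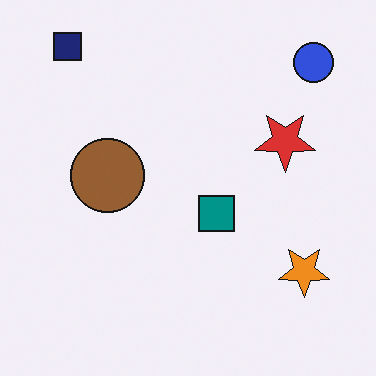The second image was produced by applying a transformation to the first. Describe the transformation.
Flipped vertically (top ↔ bottom).

The navy square is in the bottom-left of the first image and the top-left of the second — shapes on opposite sides of the horizontal midline have swapped in a mirror flip.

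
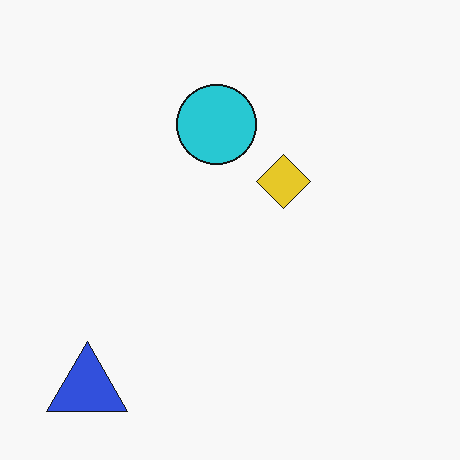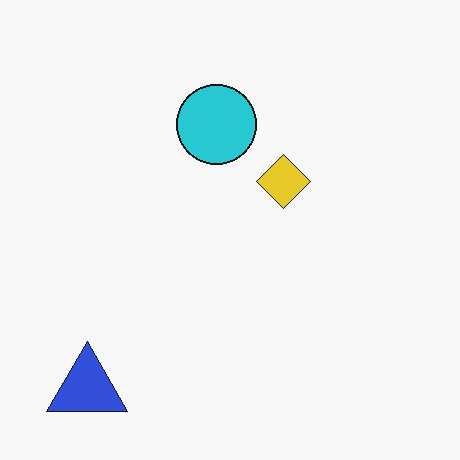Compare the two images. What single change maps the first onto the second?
Given moderate JPEG compression.

Blocky 8×8 compression artifacts appear around shape edges and the flat background shows ringing — characteristic JPEG degradation.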